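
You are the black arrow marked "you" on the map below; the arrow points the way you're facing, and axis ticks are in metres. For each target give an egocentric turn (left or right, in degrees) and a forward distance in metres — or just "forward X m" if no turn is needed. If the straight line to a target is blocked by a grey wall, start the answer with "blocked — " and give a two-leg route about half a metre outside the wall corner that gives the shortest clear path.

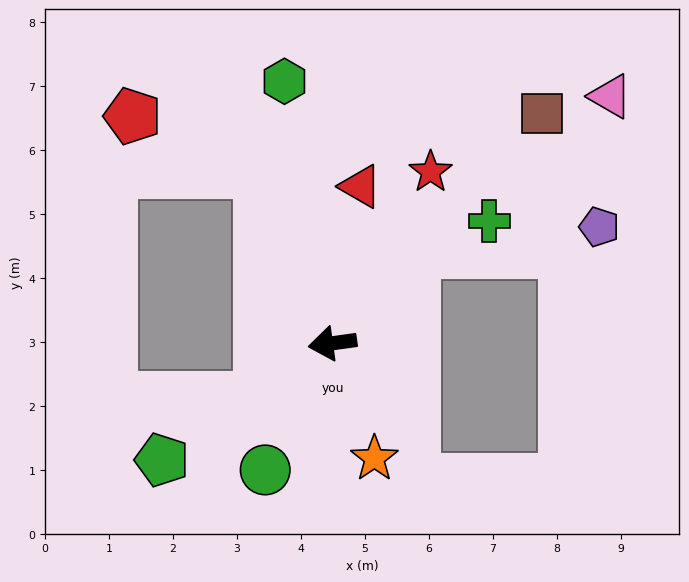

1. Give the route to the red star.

turn right 128°, forward 3.1 m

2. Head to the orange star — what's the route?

turn left 102°, forward 1.9 m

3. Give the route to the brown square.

turn right 140°, forward 4.9 m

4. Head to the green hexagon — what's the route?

turn right 88°, forward 4.2 m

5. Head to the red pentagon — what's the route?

blocked — turn right 75°, forward 2.9 m, then turn left 44°, forward 2.2 m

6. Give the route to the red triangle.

turn right 108°, forward 2.5 m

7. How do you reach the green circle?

turn left 54°, forward 2.2 m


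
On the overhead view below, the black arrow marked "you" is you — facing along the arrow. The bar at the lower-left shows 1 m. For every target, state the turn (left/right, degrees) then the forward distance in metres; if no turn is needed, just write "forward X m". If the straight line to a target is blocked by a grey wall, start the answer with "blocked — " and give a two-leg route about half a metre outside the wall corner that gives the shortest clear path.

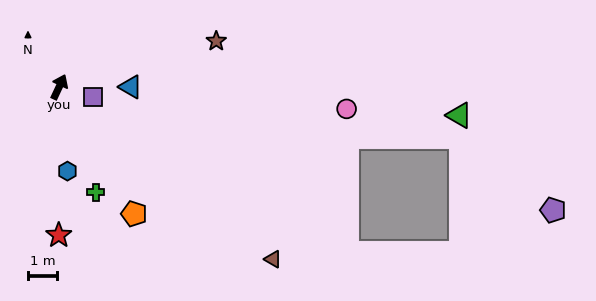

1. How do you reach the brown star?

turn right 49°, forward 5.6 m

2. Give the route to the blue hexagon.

turn right 149°, forward 2.9 m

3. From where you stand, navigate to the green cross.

turn right 136°, forward 3.8 m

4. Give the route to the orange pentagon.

turn right 124°, forward 5.1 m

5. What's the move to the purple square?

turn right 82°, forward 1.2 m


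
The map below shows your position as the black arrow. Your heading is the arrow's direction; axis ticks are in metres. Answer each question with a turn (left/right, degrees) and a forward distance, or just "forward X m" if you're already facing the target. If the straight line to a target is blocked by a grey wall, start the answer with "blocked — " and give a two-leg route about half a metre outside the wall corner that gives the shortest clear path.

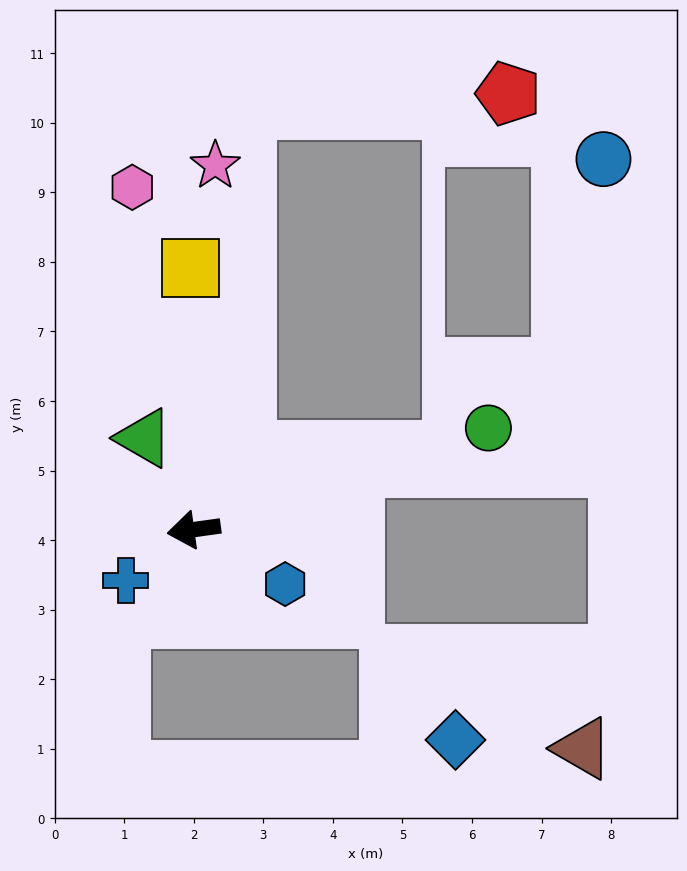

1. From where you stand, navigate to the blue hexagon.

turn left 141°, forward 1.5 m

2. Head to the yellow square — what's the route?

turn right 97°, forward 3.8 m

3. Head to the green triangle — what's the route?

turn right 69°, forward 1.5 m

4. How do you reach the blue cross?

turn left 29°, forward 1.2 m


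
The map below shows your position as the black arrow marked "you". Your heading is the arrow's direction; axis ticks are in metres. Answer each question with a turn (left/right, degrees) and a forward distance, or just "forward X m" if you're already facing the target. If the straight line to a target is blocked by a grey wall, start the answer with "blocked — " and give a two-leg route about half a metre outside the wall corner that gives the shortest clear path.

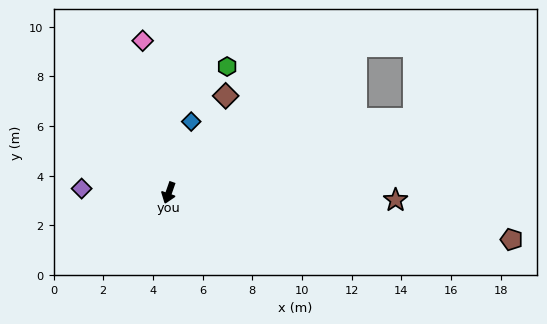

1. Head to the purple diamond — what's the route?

turn right 73°, forward 3.5 m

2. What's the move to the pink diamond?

turn right 151°, forward 6.2 m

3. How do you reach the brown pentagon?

turn left 102°, forward 13.9 m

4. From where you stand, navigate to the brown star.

turn left 107°, forward 9.1 m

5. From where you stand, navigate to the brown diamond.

turn left 169°, forward 4.5 m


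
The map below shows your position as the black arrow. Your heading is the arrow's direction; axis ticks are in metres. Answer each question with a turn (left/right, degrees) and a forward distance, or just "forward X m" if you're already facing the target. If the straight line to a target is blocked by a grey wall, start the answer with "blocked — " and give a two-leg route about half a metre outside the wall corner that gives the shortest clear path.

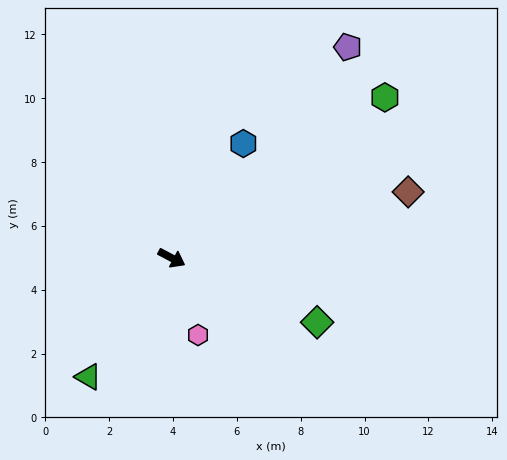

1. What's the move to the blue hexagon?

turn left 86°, forward 4.2 m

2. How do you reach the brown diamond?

turn left 43°, forward 7.7 m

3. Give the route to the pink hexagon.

turn right 43°, forward 2.5 m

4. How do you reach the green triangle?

turn right 97°, forward 4.5 m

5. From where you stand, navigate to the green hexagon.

turn left 65°, forward 8.4 m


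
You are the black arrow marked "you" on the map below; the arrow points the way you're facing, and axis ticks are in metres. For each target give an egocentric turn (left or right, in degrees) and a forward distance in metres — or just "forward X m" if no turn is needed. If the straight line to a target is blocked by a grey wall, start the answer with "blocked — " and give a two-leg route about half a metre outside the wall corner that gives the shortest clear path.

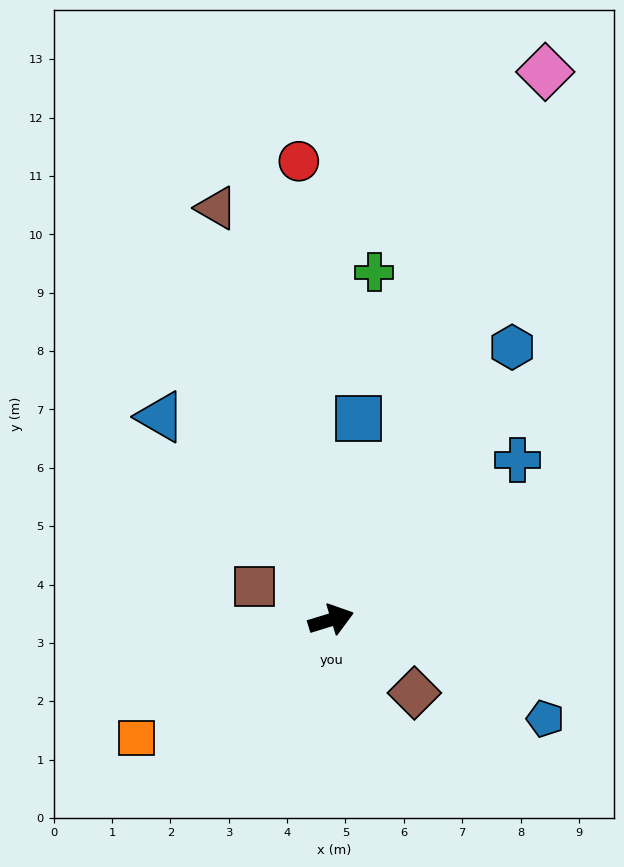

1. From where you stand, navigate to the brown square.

turn left 139°, forward 1.4 m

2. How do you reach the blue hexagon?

turn left 39°, forward 5.6 m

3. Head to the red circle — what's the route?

turn left 77°, forward 7.9 m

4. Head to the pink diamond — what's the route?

turn left 52°, forward 10.1 m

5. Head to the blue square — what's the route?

turn left 65°, forward 3.5 m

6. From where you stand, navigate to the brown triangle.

turn left 88°, forward 7.3 m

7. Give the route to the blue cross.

turn left 23°, forward 4.2 m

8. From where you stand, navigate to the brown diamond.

turn right 58°, forward 1.9 m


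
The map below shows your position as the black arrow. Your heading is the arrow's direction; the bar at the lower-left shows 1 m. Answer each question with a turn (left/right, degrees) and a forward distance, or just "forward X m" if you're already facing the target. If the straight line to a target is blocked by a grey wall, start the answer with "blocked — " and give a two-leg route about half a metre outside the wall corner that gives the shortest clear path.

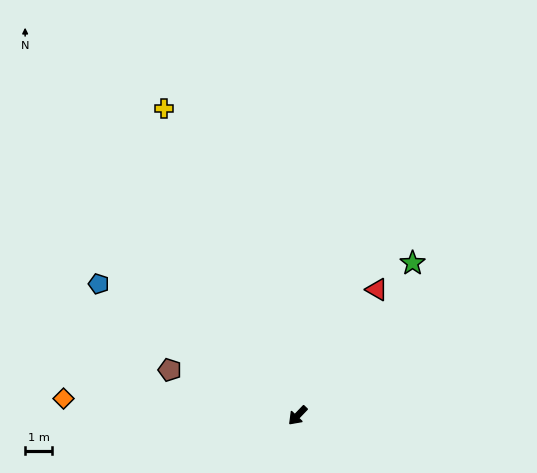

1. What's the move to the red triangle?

turn right 168°, forward 5.6 m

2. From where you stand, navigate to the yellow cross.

turn right 113°, forward 12.5 m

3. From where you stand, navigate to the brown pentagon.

turn right 66°, forward 5.1 m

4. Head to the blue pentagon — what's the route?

turn right 80°, forward 8.9 m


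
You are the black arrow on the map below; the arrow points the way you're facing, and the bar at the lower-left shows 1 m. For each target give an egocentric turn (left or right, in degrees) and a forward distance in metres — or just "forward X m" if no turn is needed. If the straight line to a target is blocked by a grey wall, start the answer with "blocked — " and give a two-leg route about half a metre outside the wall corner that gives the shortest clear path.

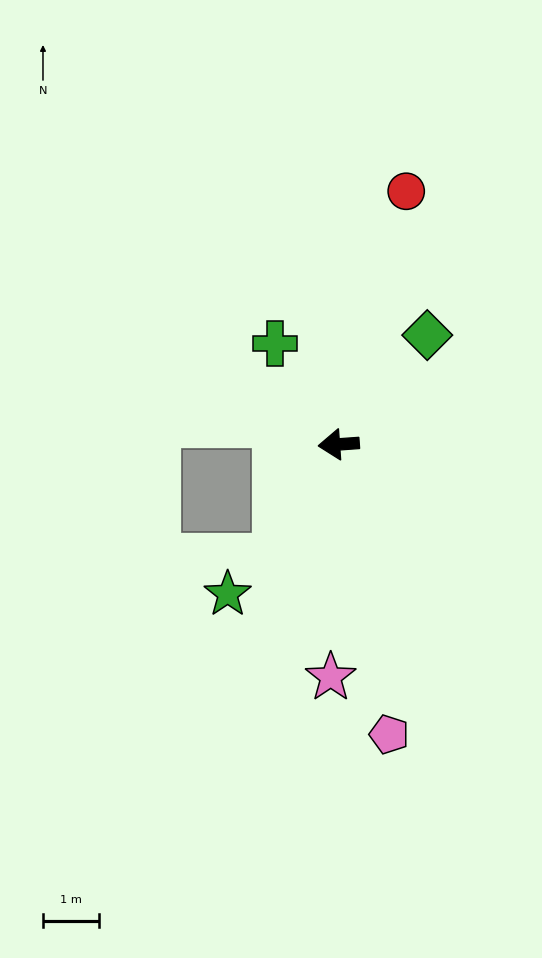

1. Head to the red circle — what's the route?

turn right 109°, forward 4.6 m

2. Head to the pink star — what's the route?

turn left 84°, forward 4.1 m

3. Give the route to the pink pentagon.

turn left 96°, forward 5.2 m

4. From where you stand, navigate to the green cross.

turn right 62°, forward 2.1 m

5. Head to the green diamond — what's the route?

turn right 133°, forward 2.5 m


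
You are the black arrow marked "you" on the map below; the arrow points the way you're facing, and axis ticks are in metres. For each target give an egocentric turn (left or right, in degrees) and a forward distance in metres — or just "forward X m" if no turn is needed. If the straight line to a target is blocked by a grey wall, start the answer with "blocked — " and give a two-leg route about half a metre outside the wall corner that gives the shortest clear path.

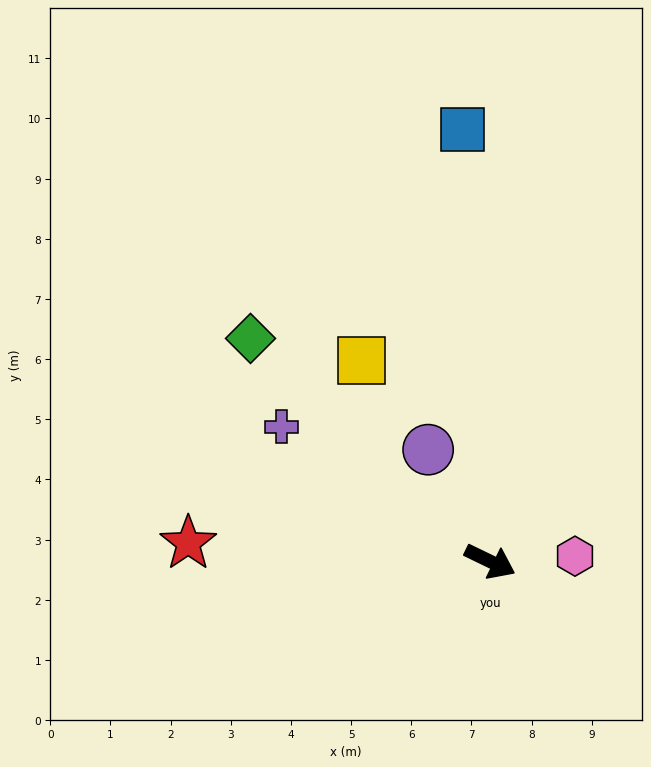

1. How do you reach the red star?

turn right 158°, forward 5.0 m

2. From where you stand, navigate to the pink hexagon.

turn left 29°, forward 1.4 m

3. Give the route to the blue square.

turn left 119°, forward 7.2 m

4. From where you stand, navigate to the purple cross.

turn left 173°, forward 4.1 m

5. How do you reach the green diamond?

turn left 163°, forward 5.4 m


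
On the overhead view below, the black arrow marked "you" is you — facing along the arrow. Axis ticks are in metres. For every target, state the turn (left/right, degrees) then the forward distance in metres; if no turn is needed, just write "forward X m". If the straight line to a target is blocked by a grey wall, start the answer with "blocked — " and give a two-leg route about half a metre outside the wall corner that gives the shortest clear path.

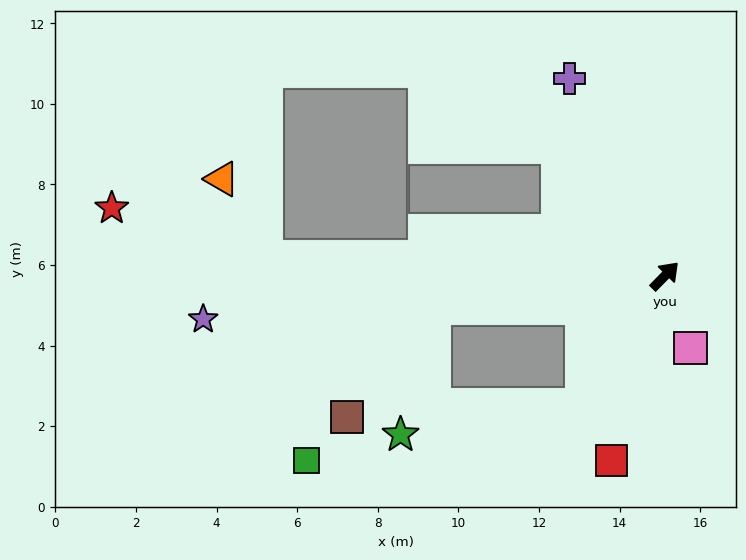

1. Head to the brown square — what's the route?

blocked — turn left 142°, forward 5.8 m, then turn left 44°, forward 3.5 m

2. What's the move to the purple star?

turn left 140°, forward 11.5 m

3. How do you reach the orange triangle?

blocked — turn left 132°, forward 9.9 m, then turn right 58°, forward 2.2 m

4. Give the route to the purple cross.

turn left 70°, forward 5.4 m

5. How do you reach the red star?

blocked — turn left 132°, forward 9.9 m, then turn right 15°, forward 4.0 m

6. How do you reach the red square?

turn right 152°, forward 4.8 m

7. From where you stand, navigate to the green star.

blocked — turn right 168°, forward 3.8 m, then turn right 48°, forward 4.6 m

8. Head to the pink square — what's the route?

turn right 116°, forward 1.9 m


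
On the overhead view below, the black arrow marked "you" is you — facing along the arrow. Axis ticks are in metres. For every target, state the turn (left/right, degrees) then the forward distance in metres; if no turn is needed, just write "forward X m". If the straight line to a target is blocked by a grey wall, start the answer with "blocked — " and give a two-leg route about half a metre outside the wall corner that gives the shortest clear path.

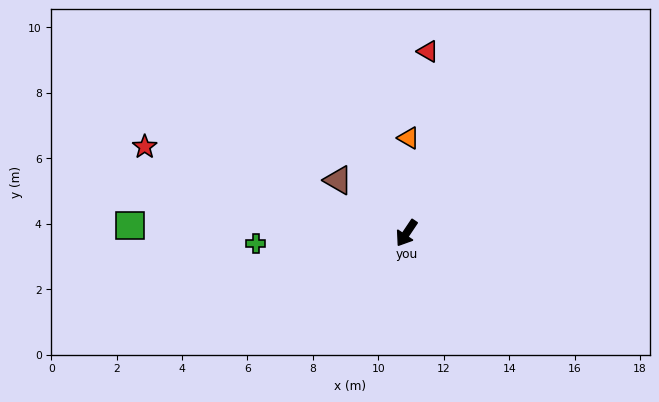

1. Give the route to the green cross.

turn right 52°, forward 4.6 m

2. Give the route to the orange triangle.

turn right 147°, forward 2.9 m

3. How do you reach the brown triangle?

turn right 94°, forward 2.6 m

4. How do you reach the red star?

turn right 74°, forward 8.4 m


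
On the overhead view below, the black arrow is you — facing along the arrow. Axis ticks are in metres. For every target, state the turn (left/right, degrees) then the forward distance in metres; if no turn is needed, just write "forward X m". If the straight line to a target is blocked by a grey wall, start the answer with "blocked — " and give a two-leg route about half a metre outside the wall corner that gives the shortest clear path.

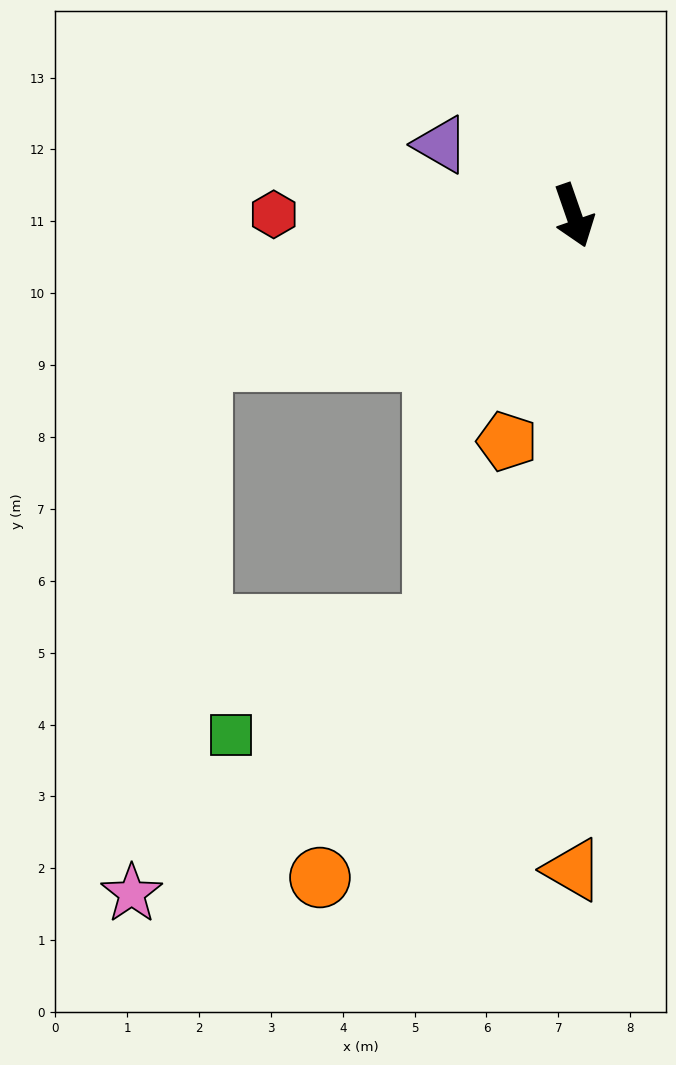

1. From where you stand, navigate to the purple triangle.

turn right 137°, forward 2.1 m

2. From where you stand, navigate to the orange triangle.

turn right 19°, forward 9.1 m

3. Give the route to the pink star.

blocked — turn right 88°, forward 5.6 m, then turn left 61°, forward 7.5 m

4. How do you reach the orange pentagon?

turn right 36°, forward 3.3 m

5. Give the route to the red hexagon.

turn right 109°, forward 4.2 m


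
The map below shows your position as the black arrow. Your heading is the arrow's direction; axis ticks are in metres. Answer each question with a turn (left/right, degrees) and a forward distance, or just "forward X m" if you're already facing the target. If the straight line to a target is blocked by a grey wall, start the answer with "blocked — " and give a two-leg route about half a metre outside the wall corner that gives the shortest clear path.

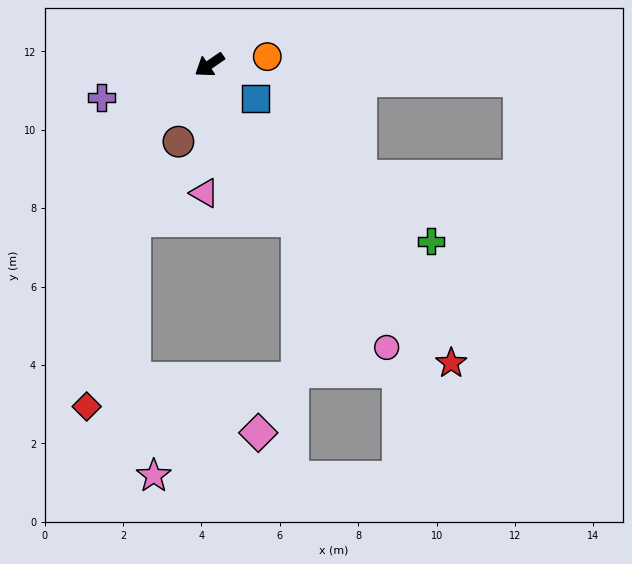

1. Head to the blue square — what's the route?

turn left 109°, forward 1.5 m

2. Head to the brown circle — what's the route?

turn left 34°, forward 2.1 m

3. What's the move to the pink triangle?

turn left 53°, forward 3.3 m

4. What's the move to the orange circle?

turn left 154°, forward 1.5 m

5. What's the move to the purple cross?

turn right 18°, forward 2.9 m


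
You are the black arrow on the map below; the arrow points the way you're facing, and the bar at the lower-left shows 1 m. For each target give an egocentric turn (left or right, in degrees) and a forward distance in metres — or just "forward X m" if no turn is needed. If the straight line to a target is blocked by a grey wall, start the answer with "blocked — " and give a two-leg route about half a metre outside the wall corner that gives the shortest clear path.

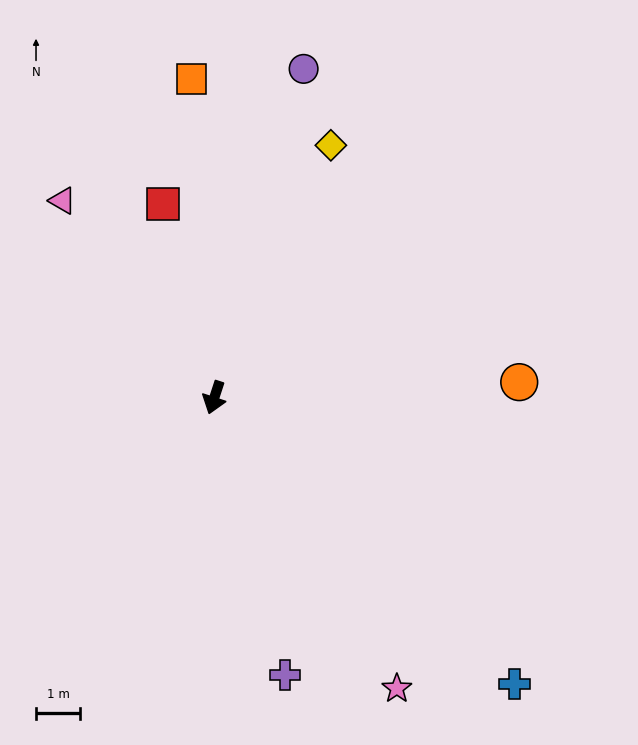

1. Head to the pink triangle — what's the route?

turn right 124°, forward 5.6 m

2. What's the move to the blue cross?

turn left 64°, forward 9.4 m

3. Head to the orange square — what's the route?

turn right 158°, forward 7.2 m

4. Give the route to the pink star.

turn left 50°, forward 7.8 m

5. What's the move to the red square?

turn right 147°, forward 4.5 m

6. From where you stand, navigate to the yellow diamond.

turn left 173°, forward 6.3 m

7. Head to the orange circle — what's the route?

turn left 111°, forward 6.9 m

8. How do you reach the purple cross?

turn left 32°, forward 6.5 m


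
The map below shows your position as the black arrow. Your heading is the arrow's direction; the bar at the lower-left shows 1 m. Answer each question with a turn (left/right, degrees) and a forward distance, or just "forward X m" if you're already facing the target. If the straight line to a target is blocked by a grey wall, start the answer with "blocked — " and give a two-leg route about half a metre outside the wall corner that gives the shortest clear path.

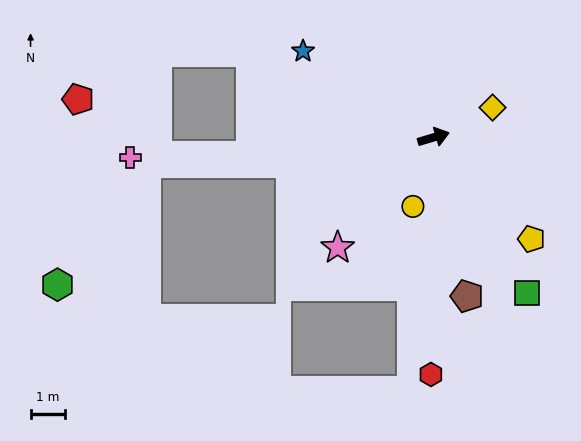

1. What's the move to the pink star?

turn right 148°, forward 4.2 m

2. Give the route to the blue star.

turn left 130°, forward 4.5 m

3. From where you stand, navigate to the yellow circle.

turn right 123°, forward 2.1 m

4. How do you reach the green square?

turn right 76°, forward 5.2 m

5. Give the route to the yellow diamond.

turn left 10°, forward 1.9 m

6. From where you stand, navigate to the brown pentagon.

turn right 95°, forward 4.7 m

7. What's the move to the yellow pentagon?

turn right 63°, forward 4.1 m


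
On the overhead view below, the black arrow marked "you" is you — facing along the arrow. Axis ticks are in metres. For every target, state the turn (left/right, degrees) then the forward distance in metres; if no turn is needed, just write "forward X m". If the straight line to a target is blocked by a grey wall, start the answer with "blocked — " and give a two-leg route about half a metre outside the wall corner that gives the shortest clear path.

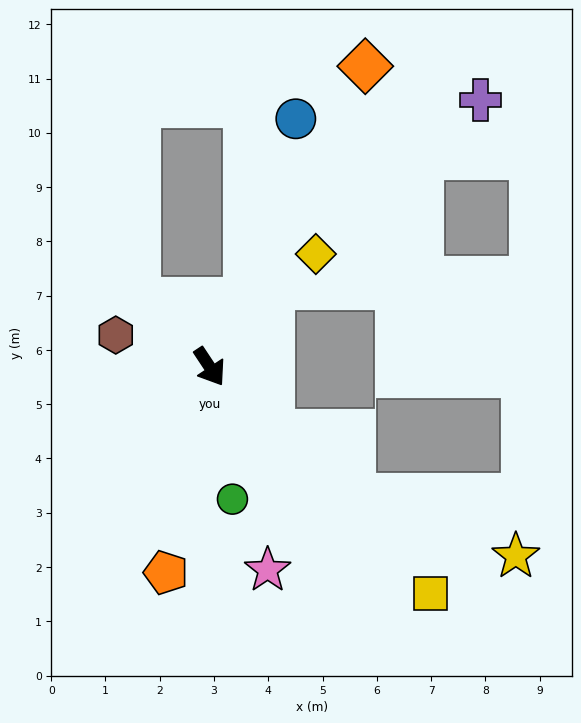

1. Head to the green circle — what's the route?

turn right 24°, forward 2.5 m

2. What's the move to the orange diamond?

turn left 119°, forward 6.2 m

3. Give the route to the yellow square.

turn left 11°, forward 5.8 m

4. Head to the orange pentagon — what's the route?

turn right 45°, forward 3.9 m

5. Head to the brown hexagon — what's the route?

turn right 142°, forward 1.8 m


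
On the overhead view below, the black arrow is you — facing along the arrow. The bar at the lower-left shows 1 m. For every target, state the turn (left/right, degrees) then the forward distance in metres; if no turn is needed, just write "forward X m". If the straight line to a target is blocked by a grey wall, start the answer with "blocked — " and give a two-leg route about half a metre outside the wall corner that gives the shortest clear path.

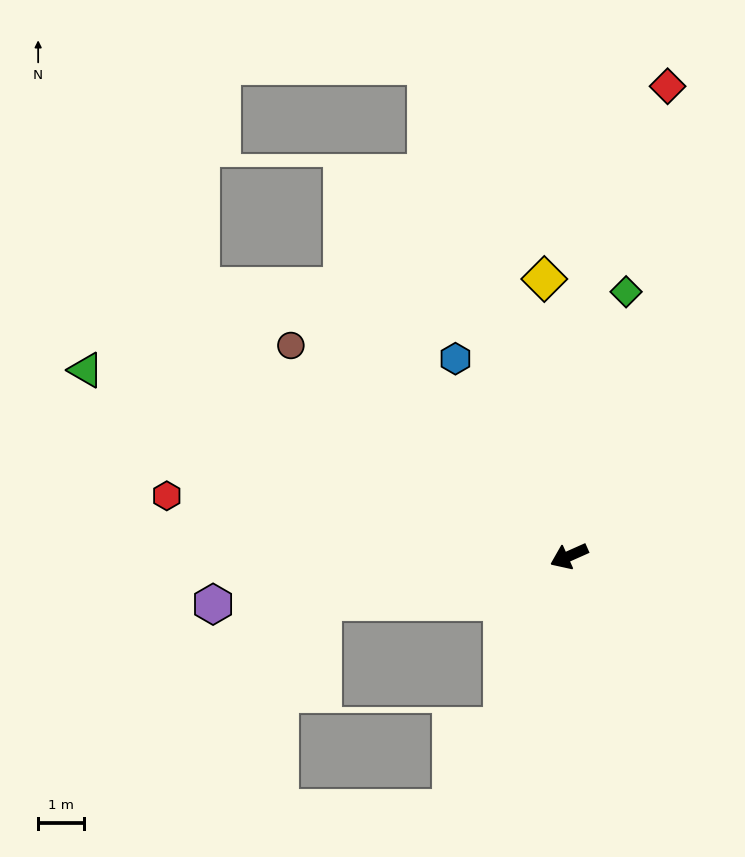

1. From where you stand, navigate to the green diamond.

turn right 126°, forward 5.9 m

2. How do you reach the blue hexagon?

turn right 84°, forward 5.0 m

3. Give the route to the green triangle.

turn right 45°, forward 11.3 m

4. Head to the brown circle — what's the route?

turn right 61°, forward 7.6 m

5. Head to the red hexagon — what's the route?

turn right 33°, forward 8.9 m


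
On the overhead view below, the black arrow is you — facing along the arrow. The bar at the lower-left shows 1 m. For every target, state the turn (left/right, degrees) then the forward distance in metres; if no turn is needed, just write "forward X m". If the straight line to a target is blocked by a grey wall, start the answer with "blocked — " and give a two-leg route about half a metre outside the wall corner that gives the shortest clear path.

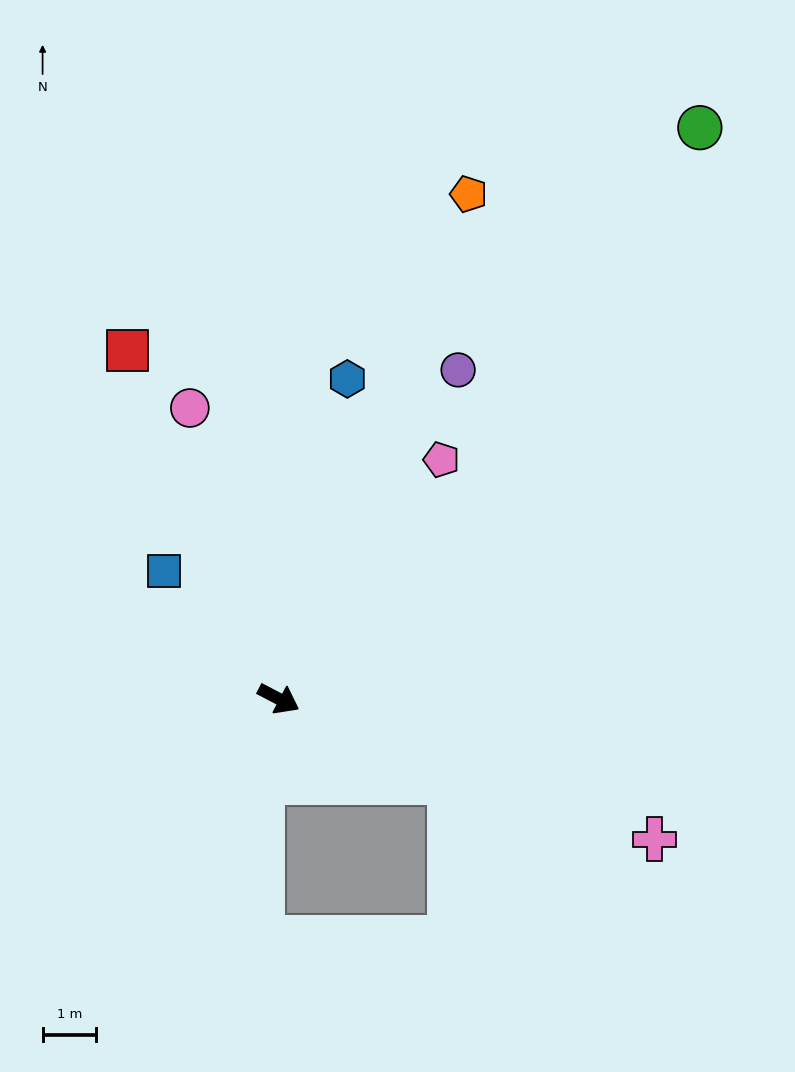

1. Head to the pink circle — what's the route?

turn left 135°, forward 5.7 m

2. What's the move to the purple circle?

turn left 89°, forward 7.0 m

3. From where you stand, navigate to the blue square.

turn left 160°, forward 3.2 m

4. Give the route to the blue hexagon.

turn left 105°, forward 6.1 m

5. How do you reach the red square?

turn left 141°, forward 7.1 m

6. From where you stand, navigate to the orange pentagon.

turn left 97°, forward 10.1 m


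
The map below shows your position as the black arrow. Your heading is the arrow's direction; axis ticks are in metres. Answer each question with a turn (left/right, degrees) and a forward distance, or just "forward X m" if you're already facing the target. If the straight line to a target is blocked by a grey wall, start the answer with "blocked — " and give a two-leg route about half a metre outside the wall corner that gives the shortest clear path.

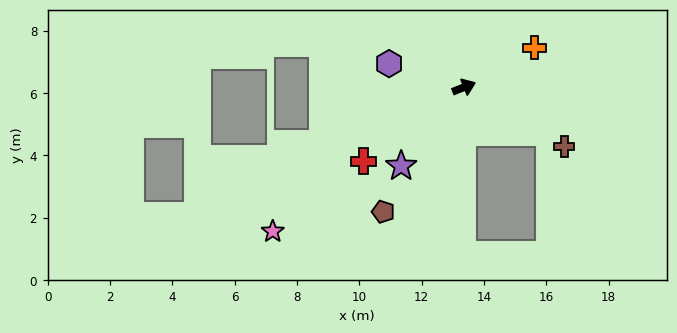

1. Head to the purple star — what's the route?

turn right 150°, forward 3.2 m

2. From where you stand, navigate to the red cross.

turn right 165°, forward 4.0 m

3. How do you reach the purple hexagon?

turn left 141°, forward 2.5 m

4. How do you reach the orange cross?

turn left 7°, forward 2.6 m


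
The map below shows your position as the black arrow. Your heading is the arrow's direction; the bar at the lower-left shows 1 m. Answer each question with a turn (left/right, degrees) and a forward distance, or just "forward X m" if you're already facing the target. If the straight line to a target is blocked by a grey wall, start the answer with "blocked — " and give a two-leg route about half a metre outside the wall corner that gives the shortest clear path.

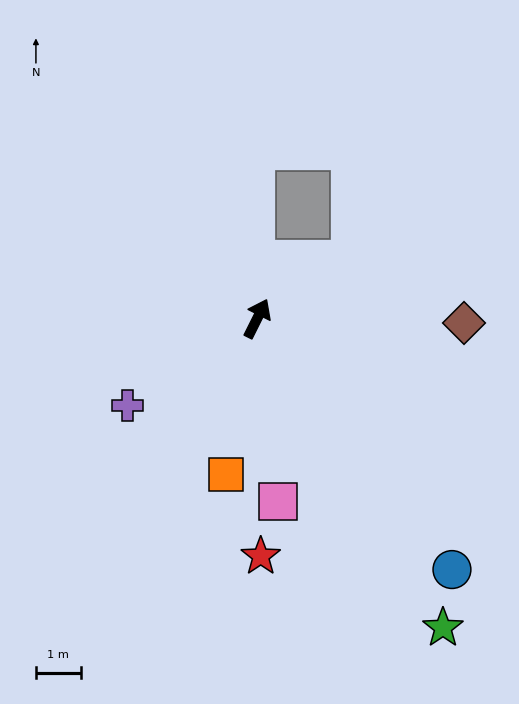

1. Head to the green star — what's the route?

turn right 123°, forward 8.1 m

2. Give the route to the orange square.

turn right 165°, forward 3.6 m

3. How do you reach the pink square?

turn right 147°, forward 4.1 m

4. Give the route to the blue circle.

turn right 116°, forward 7.1 m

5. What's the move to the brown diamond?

turn right 65°, forward 4.6 m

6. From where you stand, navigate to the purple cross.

turn left 150°, forward 3.5 m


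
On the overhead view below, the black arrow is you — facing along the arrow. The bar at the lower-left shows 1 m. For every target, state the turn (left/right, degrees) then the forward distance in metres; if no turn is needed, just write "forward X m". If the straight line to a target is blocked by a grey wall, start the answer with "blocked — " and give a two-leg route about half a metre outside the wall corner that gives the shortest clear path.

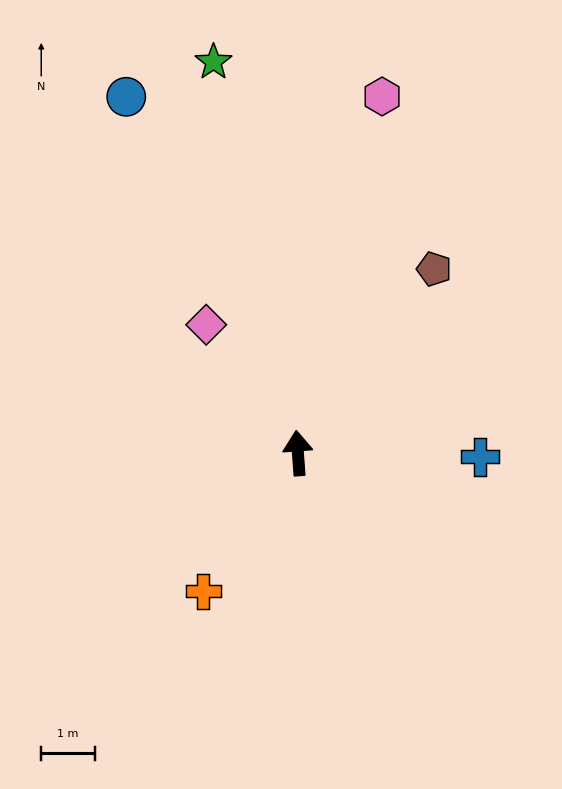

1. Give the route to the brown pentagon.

turn right 41°, forward 4.2 m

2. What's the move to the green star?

turn left 8°, forward 7.4 m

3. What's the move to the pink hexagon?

turn right 17°, forward 6.8 m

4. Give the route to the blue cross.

turn right 95°, forward 3.4 m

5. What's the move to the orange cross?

turn left 141°, forward 3.1 m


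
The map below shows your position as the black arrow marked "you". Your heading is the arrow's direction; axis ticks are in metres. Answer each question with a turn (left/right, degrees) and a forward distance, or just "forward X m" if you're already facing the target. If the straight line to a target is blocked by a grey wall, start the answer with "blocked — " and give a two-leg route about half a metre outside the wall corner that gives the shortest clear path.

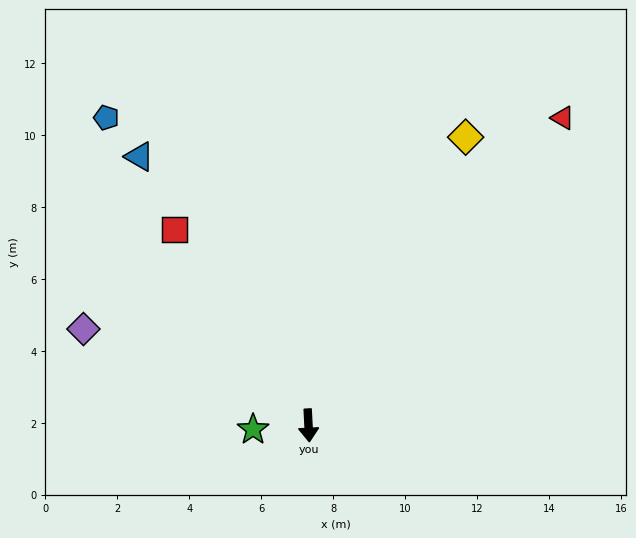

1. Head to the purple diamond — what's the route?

turn right 116°, forward 6.8 m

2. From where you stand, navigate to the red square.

turn right 149°, forward 6.6 m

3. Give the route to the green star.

turn right 89°, forward 1.5 m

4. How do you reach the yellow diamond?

turn left 148°, forward 9.1 m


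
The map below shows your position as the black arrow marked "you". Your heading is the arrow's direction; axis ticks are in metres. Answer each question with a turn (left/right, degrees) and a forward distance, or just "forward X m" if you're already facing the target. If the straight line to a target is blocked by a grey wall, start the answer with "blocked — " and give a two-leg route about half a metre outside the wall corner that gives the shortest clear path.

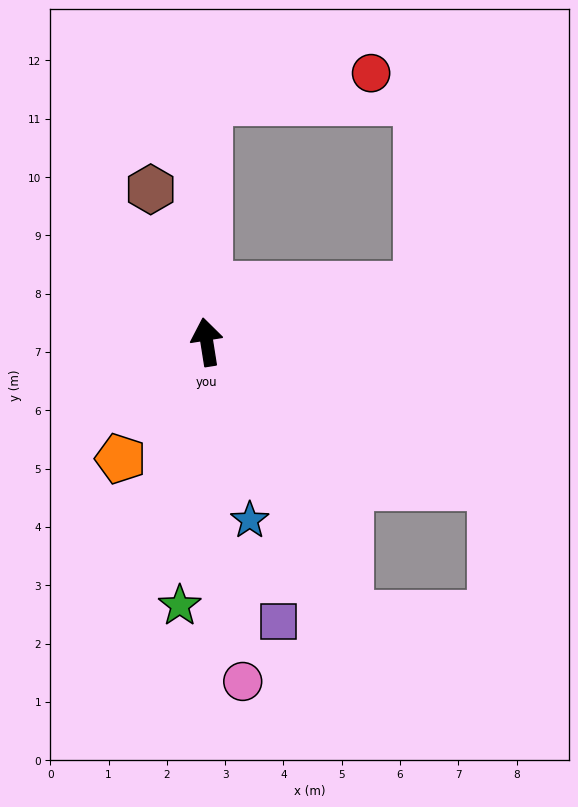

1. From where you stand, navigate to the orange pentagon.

turn left 135°, forward 2.5 m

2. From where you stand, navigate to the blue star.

turn right 175°, forward 3.1 m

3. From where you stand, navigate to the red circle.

blocked — turn right 9°, forward 4.1 m, then turn right 80°, forward 2.8 m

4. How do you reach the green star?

turn left 165°, forward 4.5 m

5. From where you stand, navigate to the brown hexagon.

turn left 11°, forward 2.8 m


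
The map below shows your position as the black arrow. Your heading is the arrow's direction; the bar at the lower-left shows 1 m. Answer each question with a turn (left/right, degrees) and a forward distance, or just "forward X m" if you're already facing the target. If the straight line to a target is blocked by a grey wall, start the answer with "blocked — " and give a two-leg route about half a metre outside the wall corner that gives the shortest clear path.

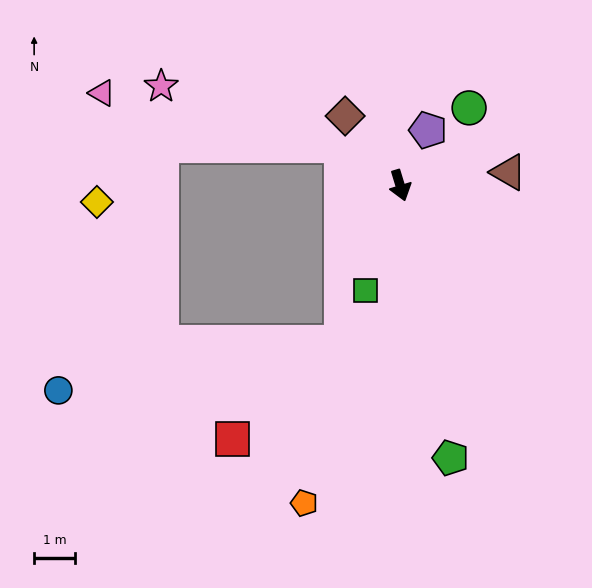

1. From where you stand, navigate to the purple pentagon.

turn left 136°, forward 1.5 m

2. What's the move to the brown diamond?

turn right 159°, forward 2.2 m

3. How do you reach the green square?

turn right 35°, forward 2.7 m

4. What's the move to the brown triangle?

turn left 80°, forward 2.7 m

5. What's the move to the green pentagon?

turn right 6°, forward 6.8 m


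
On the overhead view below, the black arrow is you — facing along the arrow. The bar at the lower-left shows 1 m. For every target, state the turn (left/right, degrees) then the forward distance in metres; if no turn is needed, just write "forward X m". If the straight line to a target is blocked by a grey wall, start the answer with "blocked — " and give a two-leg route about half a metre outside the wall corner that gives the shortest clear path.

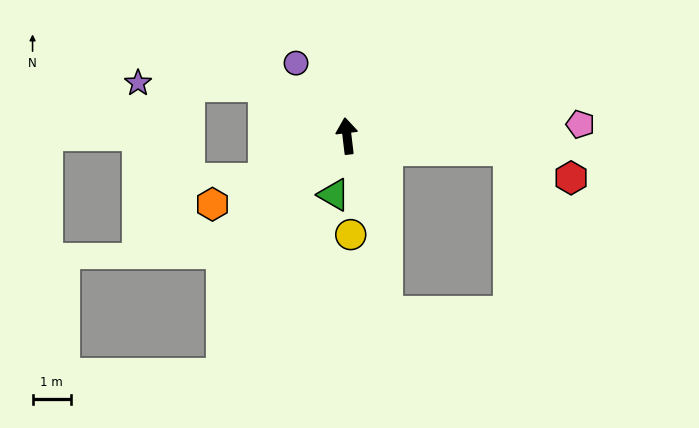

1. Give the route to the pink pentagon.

turn right 94°, forward 6.0 m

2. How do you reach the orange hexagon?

turn left 110°, forward 3.9 m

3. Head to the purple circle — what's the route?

turn left 28°, forward 2.3 m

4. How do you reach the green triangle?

turn left 161°, forward 1.6 m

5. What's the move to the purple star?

blocked — turn left 52°, forward 2.5 m, then turn left 30°, forward 3.3 m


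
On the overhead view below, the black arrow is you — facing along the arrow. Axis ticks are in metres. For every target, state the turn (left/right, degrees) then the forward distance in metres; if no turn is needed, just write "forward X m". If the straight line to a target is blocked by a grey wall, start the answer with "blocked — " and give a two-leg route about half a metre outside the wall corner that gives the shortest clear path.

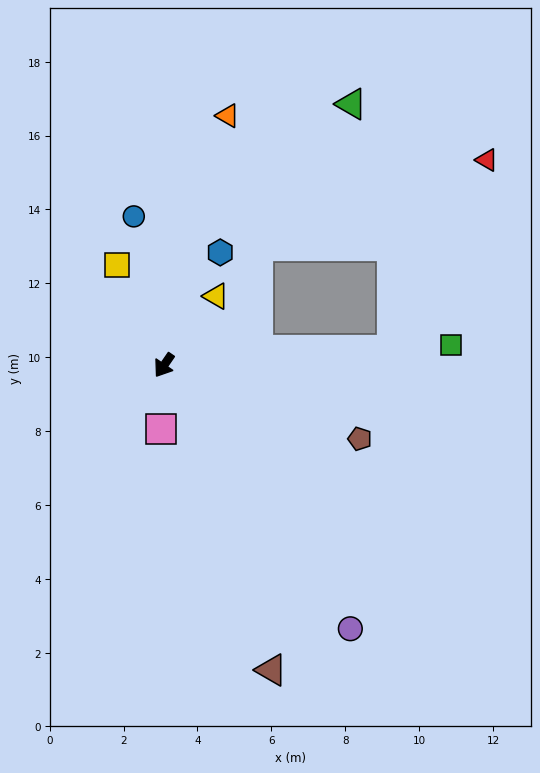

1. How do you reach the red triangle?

blocked — turn left 128°, forward 6.2 m, then turn left 60°, forward 5.7 m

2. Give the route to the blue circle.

turn right 134°, forward 4.1 m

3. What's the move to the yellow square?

turn right 120°, forward 3.0 m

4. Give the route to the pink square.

turn left 32°, forward 1.7 m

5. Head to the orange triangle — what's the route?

turn right 160°, forward 7.0 m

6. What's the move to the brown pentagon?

turn left 104°, forward 5.7 m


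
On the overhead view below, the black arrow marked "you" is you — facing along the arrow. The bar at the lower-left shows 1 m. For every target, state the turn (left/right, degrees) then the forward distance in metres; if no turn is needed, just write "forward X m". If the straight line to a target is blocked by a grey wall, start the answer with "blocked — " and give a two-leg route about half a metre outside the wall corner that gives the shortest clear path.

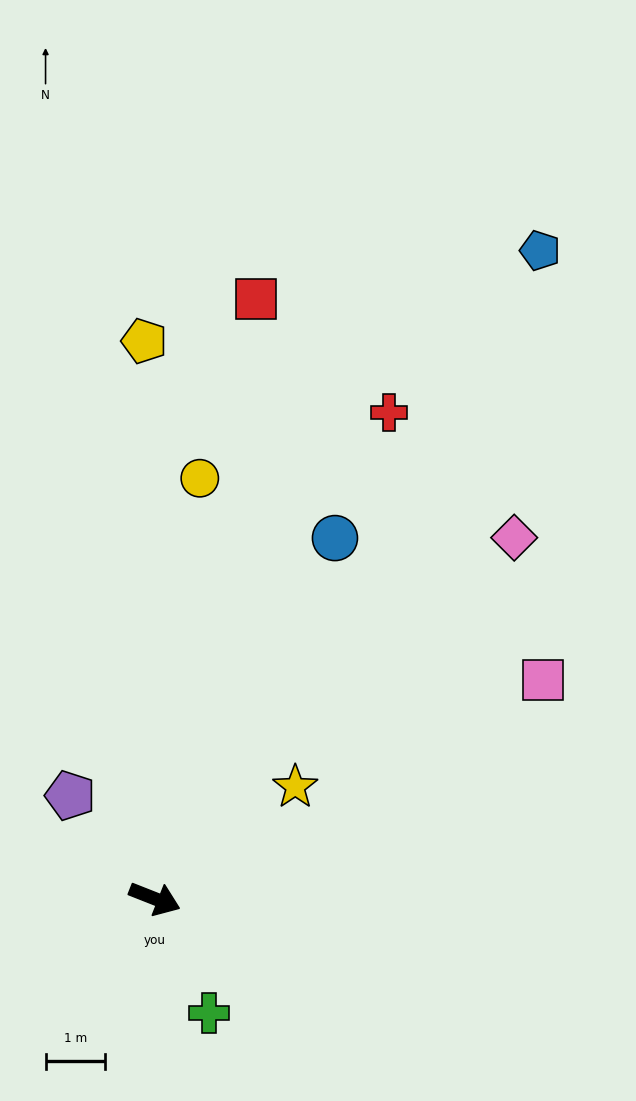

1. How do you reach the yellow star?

turn left 60°, forward 3.0 m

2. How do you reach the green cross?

turn right 43°, forward 2.1 m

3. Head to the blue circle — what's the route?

turn left 85°, forward 6.7 m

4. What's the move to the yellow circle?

turn left 105°, forward 7.1 m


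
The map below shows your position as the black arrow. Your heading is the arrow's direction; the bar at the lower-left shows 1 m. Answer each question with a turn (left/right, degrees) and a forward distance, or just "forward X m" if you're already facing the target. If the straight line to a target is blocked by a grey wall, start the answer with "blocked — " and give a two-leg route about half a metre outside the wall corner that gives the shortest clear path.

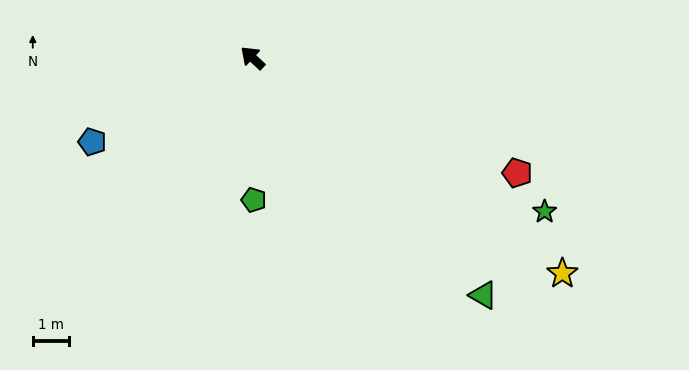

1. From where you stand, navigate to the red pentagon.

turn right 161°, forward 7.9 m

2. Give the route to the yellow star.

turn right 172°, forward 10.3 m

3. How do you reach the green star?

turn right 165°, forward 9.0 m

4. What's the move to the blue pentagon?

turn left 71°, forward 4.9 m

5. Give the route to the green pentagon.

turn left 133°, forward 3.9 m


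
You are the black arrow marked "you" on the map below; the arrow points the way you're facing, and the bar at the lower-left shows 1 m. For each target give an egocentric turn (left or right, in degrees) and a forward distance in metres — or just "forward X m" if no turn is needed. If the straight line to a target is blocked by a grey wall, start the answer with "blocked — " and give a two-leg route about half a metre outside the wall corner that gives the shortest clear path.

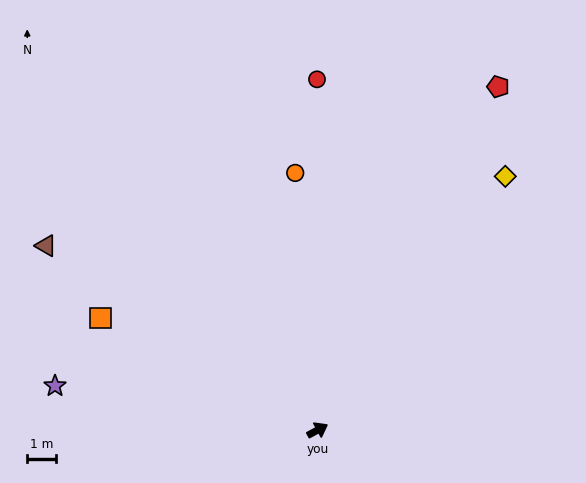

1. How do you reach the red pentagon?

turn left 34°, forward 13.3 m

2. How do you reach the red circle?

turn left 62°, forward 12.0 m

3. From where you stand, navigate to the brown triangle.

turn left 117°, forward 11.2 m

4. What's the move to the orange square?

turn left 124°, forward 8.4 m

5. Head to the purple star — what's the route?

turn left 142°, forward 9.1 m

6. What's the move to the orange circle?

turn left 66°, forward 8.8 m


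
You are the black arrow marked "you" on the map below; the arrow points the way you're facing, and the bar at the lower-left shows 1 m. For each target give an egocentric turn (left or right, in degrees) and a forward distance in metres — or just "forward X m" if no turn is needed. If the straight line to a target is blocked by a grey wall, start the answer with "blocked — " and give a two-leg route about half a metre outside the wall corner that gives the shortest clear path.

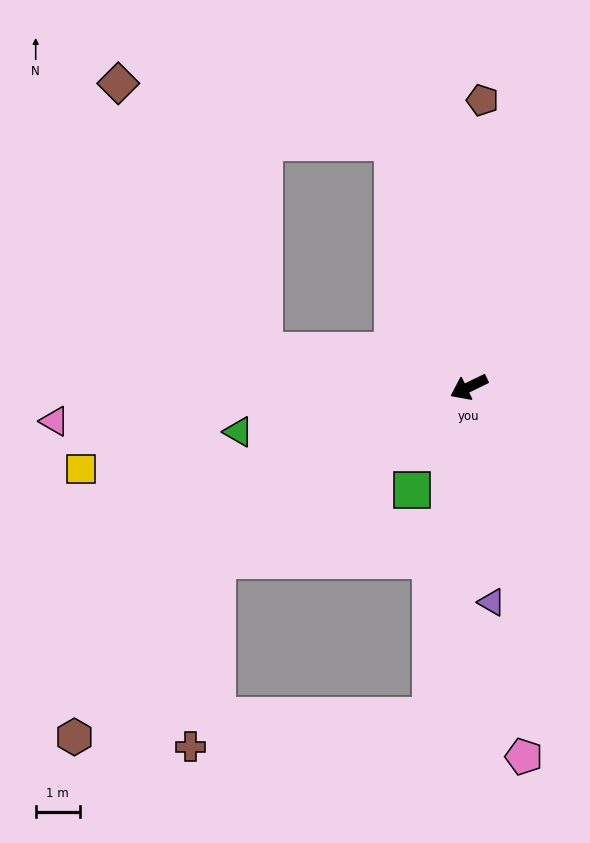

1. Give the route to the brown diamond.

blocked — turn right 36°, forward 4.7 m, then turn right 51°, forward 6.9 m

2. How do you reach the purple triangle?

turn left 70°, forward 4.9 m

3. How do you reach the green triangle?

turn right 15°, forward 5.4 m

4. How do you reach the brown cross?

blocked — turn left 8°, forward 7.0 m, then turn left 48°, forward 4.3 m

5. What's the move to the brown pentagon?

turn right 119°, forward 6.5 m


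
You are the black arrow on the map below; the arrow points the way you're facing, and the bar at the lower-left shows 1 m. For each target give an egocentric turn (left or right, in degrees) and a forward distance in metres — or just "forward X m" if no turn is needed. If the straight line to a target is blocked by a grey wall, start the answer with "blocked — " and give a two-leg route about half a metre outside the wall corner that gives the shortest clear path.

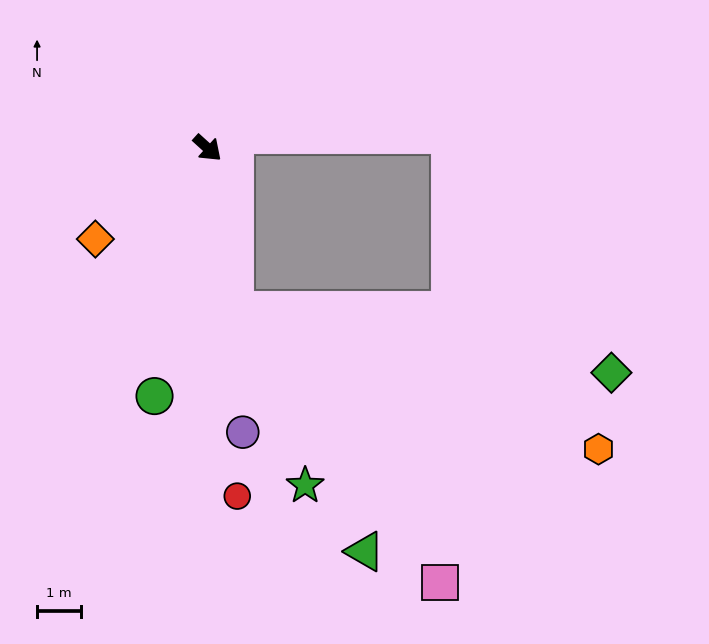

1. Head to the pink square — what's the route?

blocked — turn right 38°, forward 3.7 m, then turn left 27°, forward 7.7 m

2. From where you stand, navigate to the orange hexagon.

blocked — turn right 38°, forward 3.7 m, then turn left 59°, forward 8.8 m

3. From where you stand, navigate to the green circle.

turn right 60°, forward 5.8 m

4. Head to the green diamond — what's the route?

blocked — turn right 38°, forward 3.7 m, then turn left 71°, forward 8.7 m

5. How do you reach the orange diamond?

turn right 99°, forward 3.3 m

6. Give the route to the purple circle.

turn right 41°, forward 6.5 m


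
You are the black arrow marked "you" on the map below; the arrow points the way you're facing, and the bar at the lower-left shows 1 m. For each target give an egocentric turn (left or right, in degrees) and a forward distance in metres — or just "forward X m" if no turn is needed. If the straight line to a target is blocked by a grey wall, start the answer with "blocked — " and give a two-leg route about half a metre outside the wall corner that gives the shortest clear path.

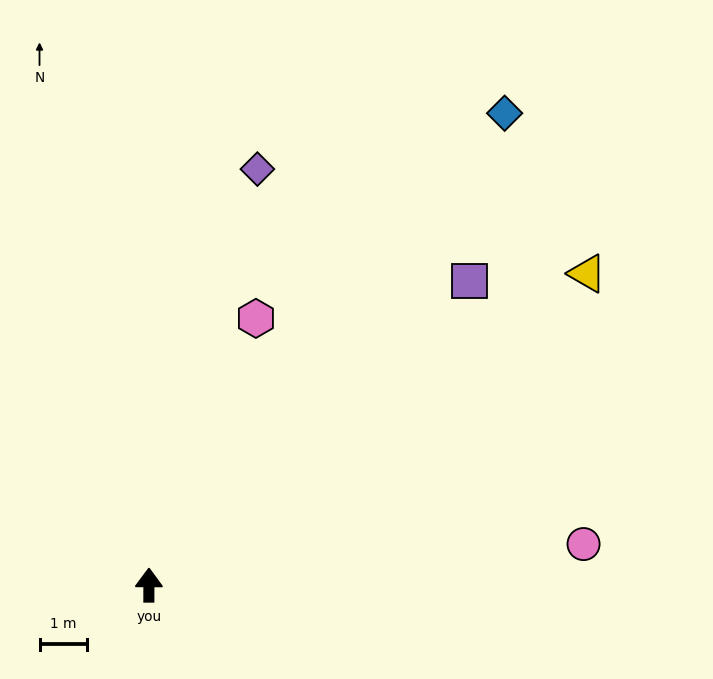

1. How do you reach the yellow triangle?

turn right 54°, forward 11.3 m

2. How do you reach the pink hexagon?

turn right 22°, forward 6.0 m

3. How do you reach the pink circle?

turn right 84°, forward 9.2 m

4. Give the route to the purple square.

turn right 46°, forward 9.3 m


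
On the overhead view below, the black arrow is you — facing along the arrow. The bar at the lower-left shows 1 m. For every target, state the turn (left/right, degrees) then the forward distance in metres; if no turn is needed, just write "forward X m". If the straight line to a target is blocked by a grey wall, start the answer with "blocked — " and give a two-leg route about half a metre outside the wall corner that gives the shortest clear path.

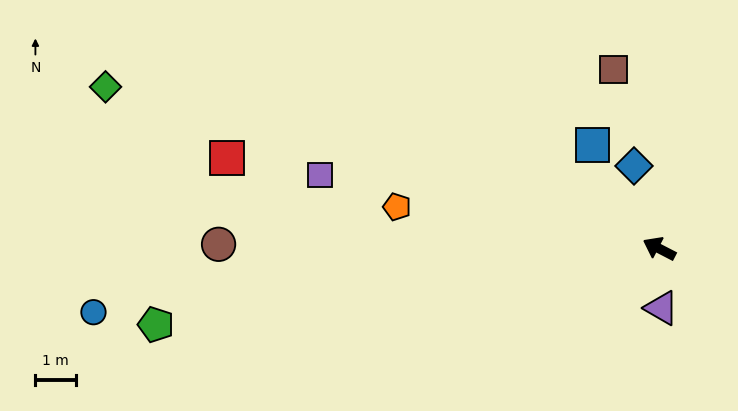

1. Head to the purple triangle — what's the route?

turn left 119°, forward 1.5 m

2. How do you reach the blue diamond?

turn right 46°, forward 2.1 m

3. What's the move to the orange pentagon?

turn left 18°, forward 6.6 m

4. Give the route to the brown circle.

turn left 27°, forward 10.9 m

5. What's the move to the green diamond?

turn left 11°, forward 14.2 m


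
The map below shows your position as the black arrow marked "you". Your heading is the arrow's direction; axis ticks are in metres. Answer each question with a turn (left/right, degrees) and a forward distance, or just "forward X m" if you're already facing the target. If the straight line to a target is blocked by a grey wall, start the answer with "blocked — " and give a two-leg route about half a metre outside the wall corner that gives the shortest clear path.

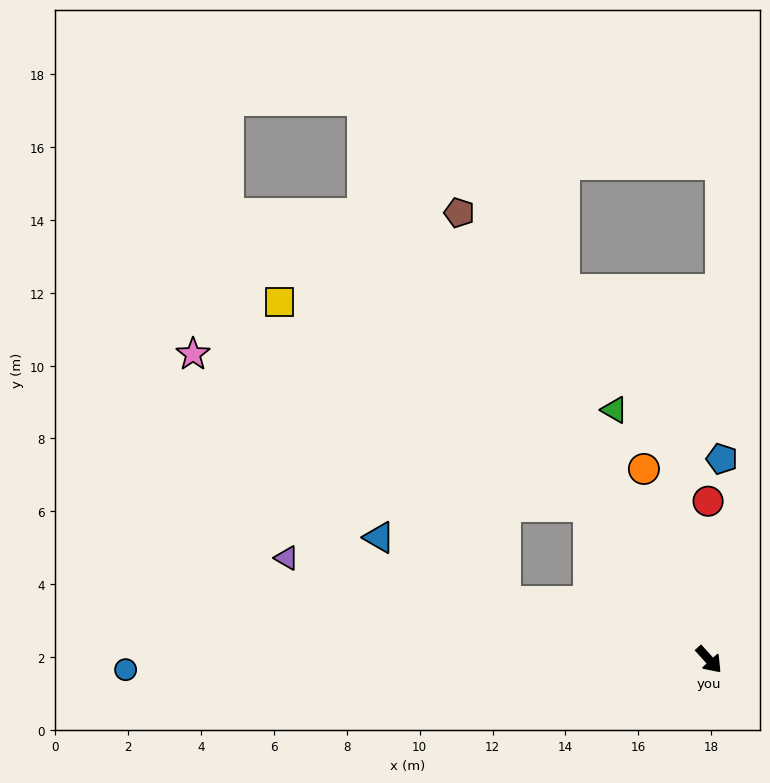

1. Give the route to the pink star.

blocked — turn right 148°, forward 5.8 m, then turn right 22°, forward 10.9 m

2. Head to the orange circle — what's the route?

turn left 157°, forward 5.5 m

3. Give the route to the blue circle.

turn right 131°, forward 16.0 m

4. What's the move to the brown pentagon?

turn left 167°, forward 14.0 m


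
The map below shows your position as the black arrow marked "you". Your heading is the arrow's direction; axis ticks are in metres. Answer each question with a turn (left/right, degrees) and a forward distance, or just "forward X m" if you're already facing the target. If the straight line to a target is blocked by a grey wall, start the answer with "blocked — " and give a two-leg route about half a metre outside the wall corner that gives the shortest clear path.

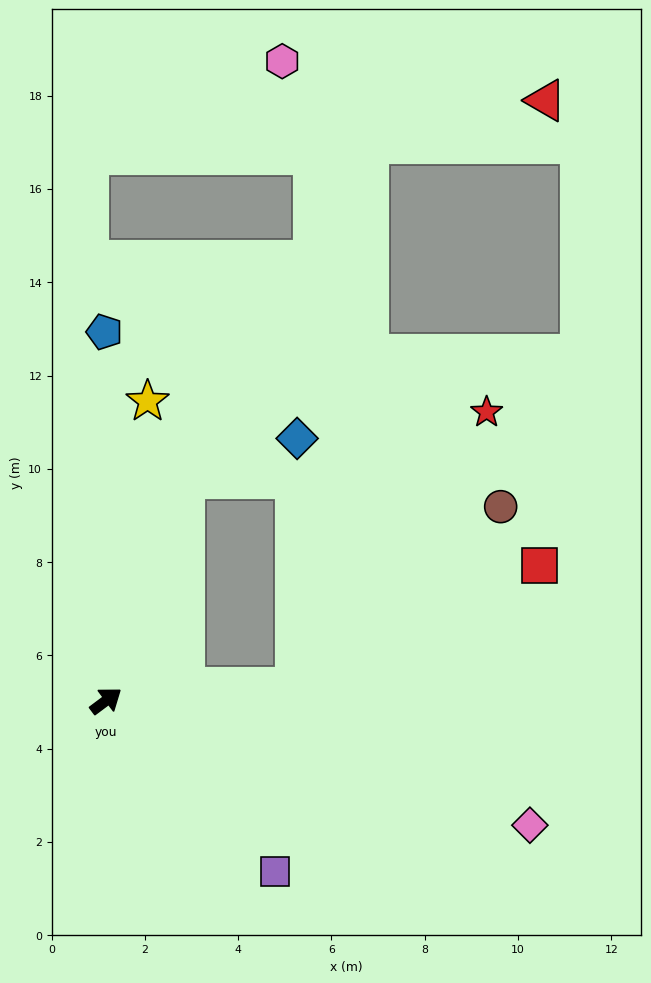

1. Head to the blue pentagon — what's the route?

turn left 53°, forward 7.9 m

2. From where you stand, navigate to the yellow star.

turn left 45°, forward 6.5 m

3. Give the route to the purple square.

turn right 82°, forward 5.1 m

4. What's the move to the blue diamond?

blocked — turn left 34°, forward 5.0 m, then turn right 51°, forward 2.6 m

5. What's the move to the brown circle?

blocked — turn right 33°, forward 4.1 m, then turn left 38°, forward 5.9 m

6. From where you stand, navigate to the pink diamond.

turn right 53°, forward 9.5 m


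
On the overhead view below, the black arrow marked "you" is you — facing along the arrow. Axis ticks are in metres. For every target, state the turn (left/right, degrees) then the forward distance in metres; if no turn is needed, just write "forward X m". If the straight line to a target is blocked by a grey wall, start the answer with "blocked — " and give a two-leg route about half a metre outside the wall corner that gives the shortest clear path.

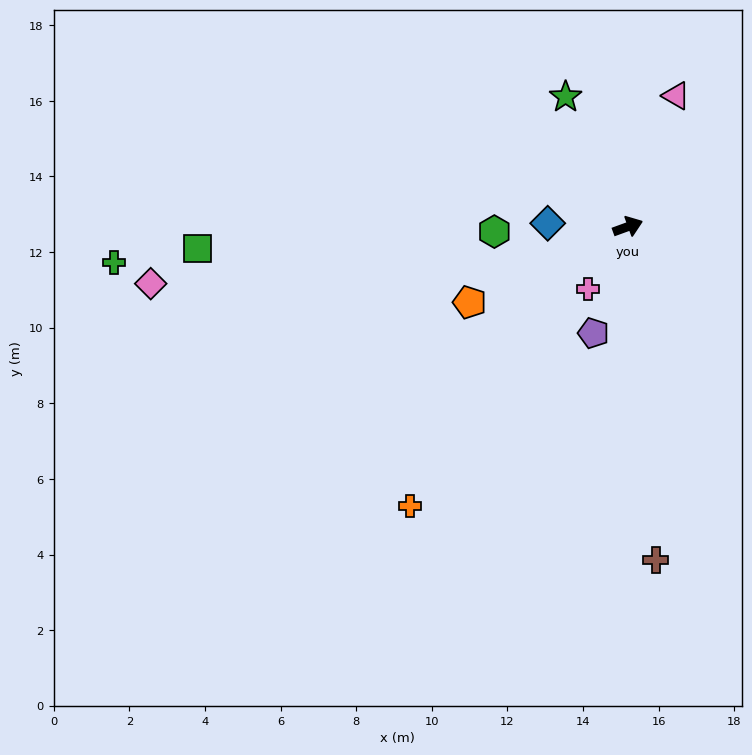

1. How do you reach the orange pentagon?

turn right 174°, forward 4.6 m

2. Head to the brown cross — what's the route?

turn right 105°, forward 8.8 m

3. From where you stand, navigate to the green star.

turn left 96°, forward 3.8 m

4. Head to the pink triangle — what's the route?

turn left 50°, forward 3.7 m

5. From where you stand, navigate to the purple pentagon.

turn right 128°, forward 3.0 m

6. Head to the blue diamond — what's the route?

turn left 158°, forward 2.1 m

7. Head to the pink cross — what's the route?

turn right 143°, forward 2.0 m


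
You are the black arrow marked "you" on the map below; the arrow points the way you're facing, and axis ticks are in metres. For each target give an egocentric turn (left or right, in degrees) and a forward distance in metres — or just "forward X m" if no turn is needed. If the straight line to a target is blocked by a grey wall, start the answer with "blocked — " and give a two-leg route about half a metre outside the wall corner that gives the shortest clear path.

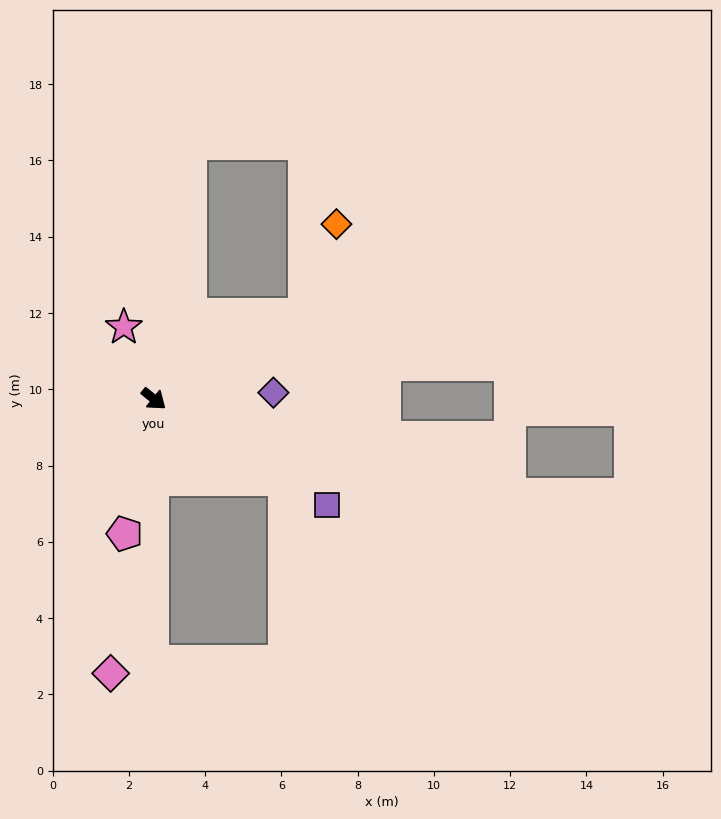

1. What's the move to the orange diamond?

blocked — turn left 68°, forward 4.5 m, then turn left 42°, forward 2.5 m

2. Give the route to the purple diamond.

turn left 42°, forward 3.1 m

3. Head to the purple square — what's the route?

turn left 8°, forward 5.3 m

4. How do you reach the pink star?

turn left 152°, forward 2.0 m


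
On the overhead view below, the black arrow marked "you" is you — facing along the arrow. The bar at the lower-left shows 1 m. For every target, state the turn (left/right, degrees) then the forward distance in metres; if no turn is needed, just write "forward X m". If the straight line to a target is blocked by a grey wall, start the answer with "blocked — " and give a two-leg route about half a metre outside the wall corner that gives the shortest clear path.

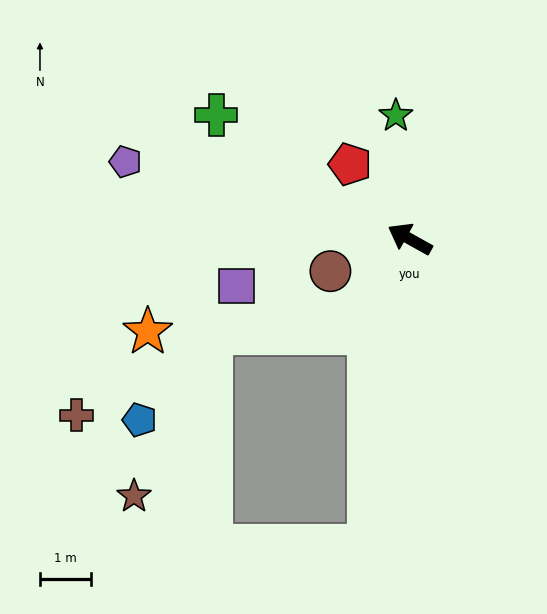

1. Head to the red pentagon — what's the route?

turn right 22°, forward 1.9 m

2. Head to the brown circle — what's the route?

turn left 51°, forward 1.7 m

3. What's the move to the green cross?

turn right 4°, forward 4.5 m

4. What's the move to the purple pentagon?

turn left 14°, forward 5.8 m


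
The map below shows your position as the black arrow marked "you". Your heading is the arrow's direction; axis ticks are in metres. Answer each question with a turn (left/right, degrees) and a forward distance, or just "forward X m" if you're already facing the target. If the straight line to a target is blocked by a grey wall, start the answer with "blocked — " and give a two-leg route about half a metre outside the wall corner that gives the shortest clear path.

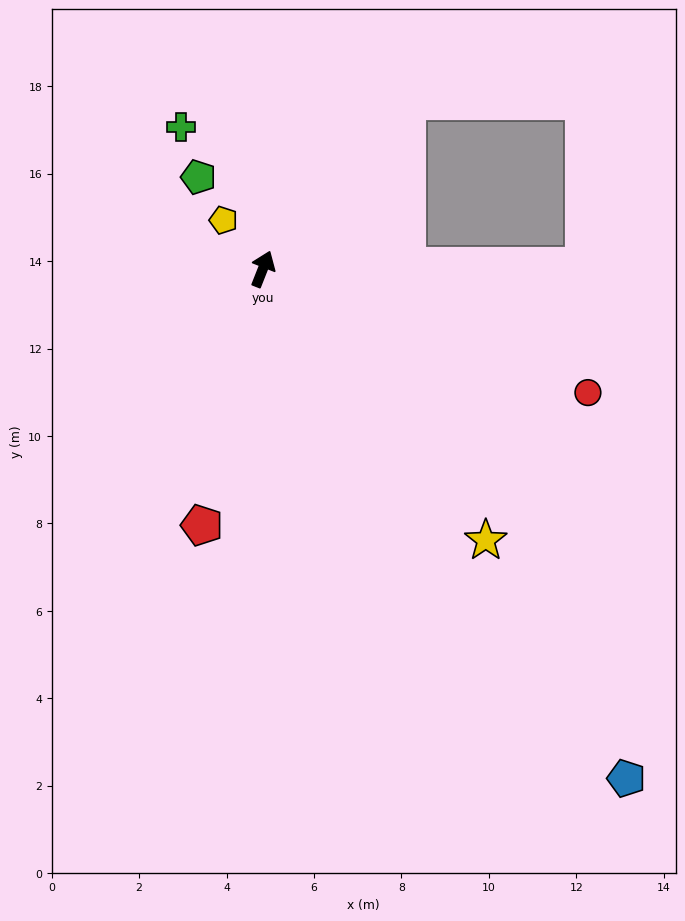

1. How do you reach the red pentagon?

turn right 172°, forward 6.0 m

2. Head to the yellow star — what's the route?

turn right 119°, forward 8.0 m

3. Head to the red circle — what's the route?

turn right 89°, forward 8.0 m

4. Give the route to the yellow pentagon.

turn left 61°, forward 1.4 m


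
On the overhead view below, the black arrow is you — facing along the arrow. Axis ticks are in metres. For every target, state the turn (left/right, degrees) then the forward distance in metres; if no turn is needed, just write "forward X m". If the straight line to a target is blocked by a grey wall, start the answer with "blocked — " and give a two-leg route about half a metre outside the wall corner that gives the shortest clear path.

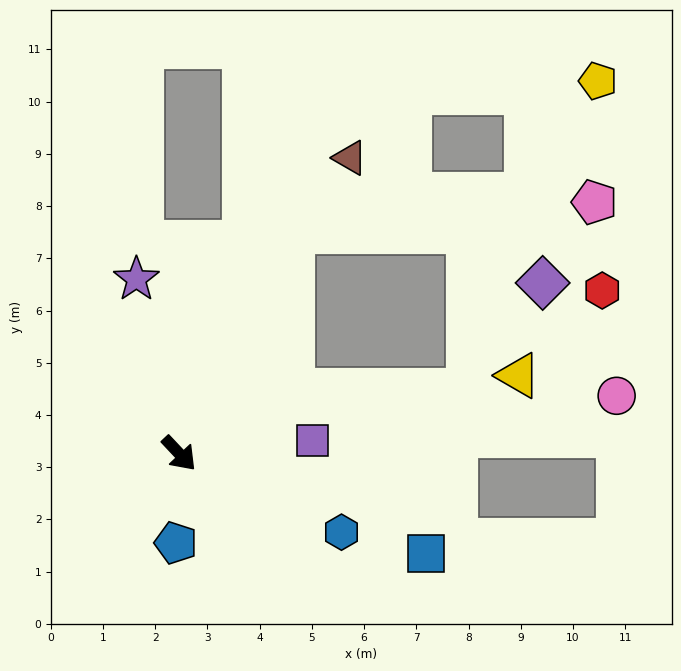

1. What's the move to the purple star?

turn left 151°, forward 3.4 m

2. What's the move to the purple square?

turn left 52°, forward 2.6 m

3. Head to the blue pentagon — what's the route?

turn right 45°, forward 1.7 m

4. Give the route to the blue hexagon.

turn left 21°, forward 3.5 m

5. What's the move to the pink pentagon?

blocked — turn left 110°, forward 4.8 m, then turn right 58°, forward 5.8 m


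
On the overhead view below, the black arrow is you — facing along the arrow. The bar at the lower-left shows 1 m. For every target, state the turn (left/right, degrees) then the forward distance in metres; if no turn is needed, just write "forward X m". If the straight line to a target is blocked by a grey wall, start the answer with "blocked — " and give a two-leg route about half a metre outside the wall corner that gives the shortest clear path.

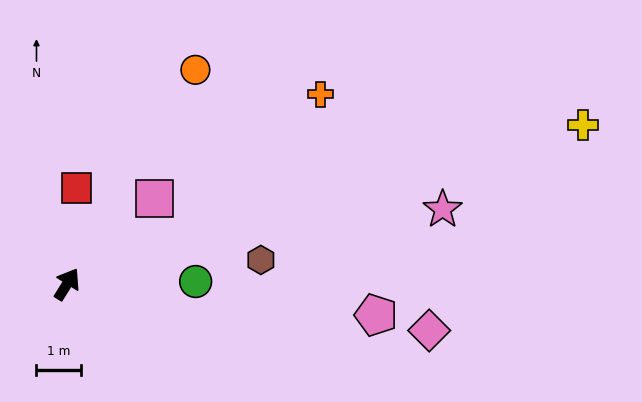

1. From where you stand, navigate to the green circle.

turn right 57°, forward 2.9 m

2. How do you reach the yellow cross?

turn right 41°, forward 12.1 m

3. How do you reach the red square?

turn left 26°, forward 2.2 m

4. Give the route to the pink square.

turn right 14°, forward 2.7 m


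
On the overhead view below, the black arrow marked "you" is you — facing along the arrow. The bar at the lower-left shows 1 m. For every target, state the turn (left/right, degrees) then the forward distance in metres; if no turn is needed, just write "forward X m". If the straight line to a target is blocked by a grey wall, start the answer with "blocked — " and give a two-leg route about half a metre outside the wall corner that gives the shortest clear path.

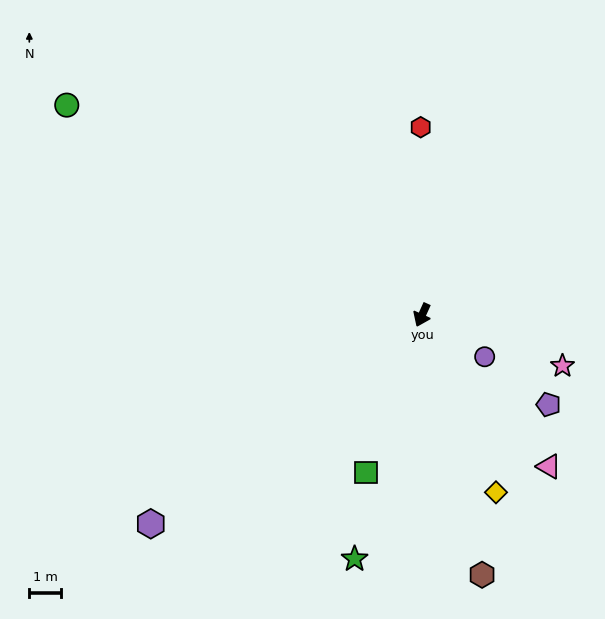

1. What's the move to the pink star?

turn left 94°, forward 4.7 m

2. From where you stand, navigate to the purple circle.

turn left 81°, forward 2.4 m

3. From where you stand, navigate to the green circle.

turn right 96°, forward 13.0 m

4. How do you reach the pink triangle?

turn left 64°, forward 6.2 m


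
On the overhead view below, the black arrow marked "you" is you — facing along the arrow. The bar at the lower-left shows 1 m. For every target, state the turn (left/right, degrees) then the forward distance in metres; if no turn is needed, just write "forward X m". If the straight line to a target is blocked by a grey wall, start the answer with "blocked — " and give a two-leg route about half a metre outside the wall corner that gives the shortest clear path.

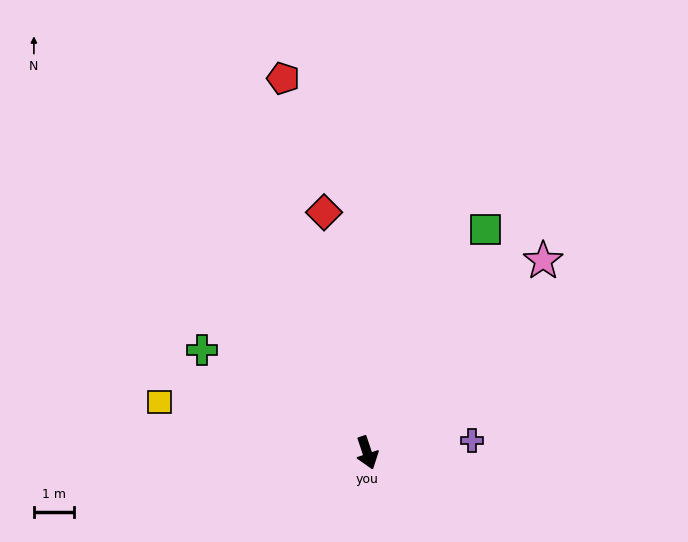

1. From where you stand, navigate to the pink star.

turn left 119°, forward 6.5 m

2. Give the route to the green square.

turn left 134°, forward 6.3 m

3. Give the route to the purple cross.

turn left 78°, forward 2.6 m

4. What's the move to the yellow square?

turn right 122°, forward 5.4 m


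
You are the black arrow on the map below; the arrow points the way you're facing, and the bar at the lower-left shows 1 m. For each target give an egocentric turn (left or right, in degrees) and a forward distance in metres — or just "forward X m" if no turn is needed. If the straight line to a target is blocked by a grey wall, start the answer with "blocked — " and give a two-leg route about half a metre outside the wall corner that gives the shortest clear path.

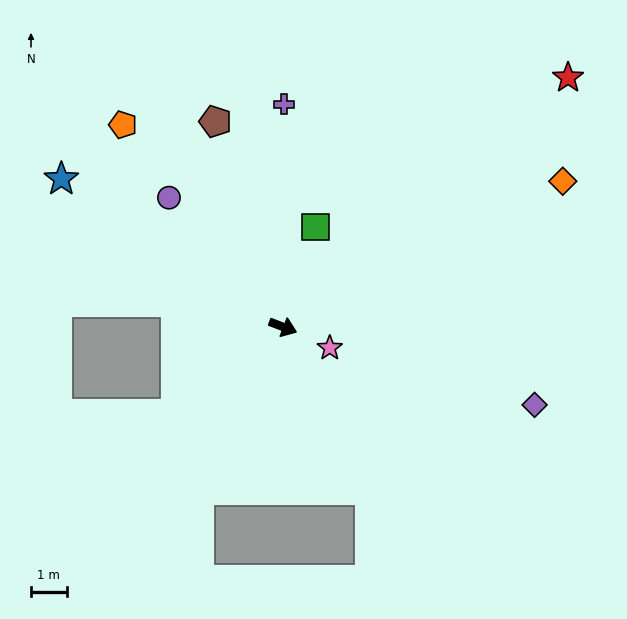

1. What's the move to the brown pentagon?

turn left 129°, forward 6.0 m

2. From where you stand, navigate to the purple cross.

turn left 111°, forward 6.2 m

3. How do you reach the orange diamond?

turn left 49°, forward 8.8 m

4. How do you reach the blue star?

turn left 167°, forward 7.4 m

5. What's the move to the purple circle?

turn left 153°, forward 4.8 m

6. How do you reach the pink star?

turn right 3°, forward 1.4 m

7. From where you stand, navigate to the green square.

turn left 93°, forward 2.9 m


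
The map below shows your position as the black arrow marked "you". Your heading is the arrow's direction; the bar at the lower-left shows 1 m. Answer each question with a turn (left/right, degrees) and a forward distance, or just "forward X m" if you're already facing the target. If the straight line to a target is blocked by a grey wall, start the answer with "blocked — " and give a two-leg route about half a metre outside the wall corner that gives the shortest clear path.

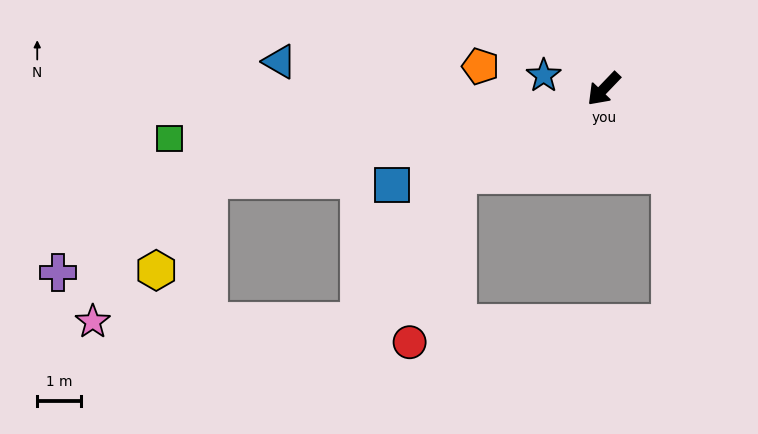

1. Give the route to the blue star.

turn right 59°, forward 1.4 m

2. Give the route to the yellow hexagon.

blocked — turn right 33°, forward 9.2 m, then turn left 46°, forward 2.4 m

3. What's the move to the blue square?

turn right 22°, forward 5.3 m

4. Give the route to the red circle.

blocked — turn right 15°, forward 3.9 m, then turn left 42°, forward 4.0 m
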